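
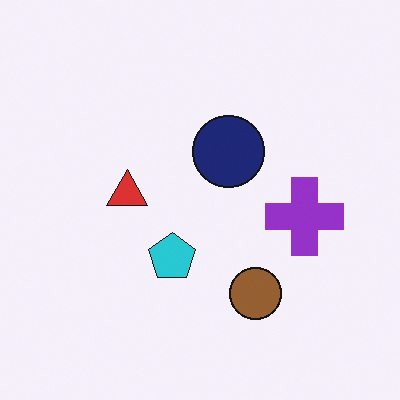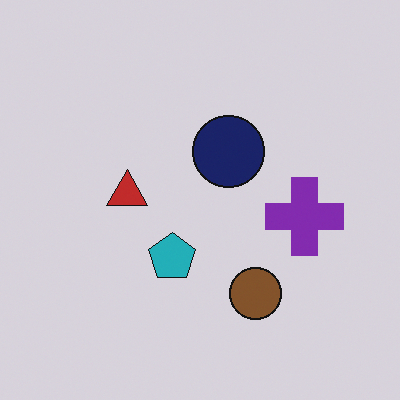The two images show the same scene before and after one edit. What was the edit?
The second image is the first darkened a little.

Every pixel — background and shapes alike — is uniformly darkened.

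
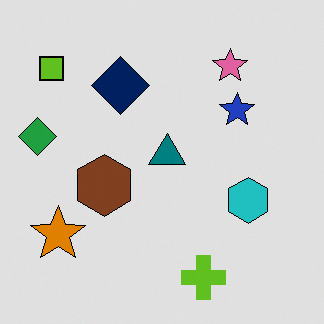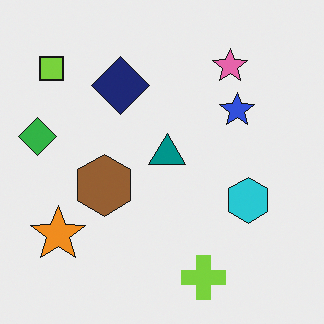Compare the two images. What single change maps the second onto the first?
The transformation is: moderately posterized.

Each flat color has snapped to a coarser quantized level — most visibly, the near-white background has dropped to a flat grey.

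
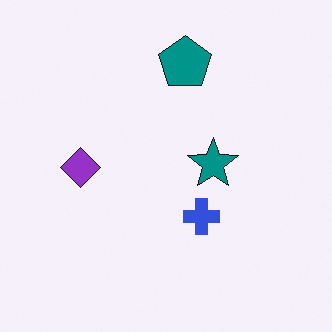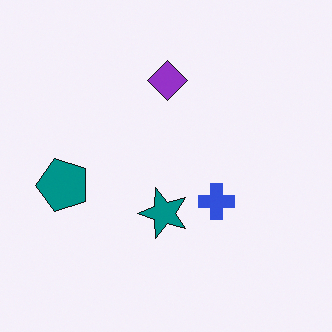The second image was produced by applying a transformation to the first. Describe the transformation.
It was transposed (reflected across the top-left ↔ bottom-right diagonal).

Shapes have swapped their row and column positions — what was in the top-right is now in the bottom-left — a diagonal reflection.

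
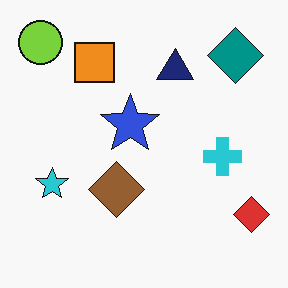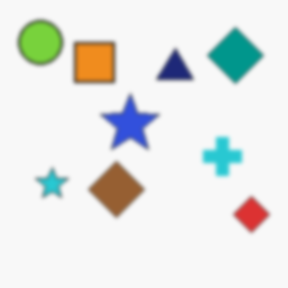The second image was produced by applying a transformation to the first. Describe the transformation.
The second image is the first lightly blurred.

Shape edges and outlines are uniformly softened across the whole image.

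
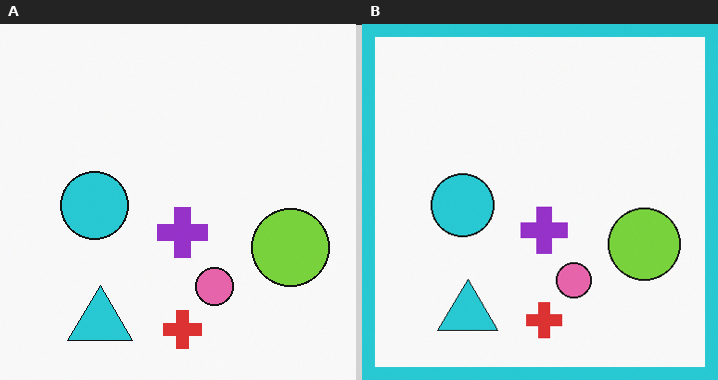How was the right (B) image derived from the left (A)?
It was framed with a cyan border.

A solid cyan frame runs around the edge of the right (B) image, with the content slightly shrunk inside it.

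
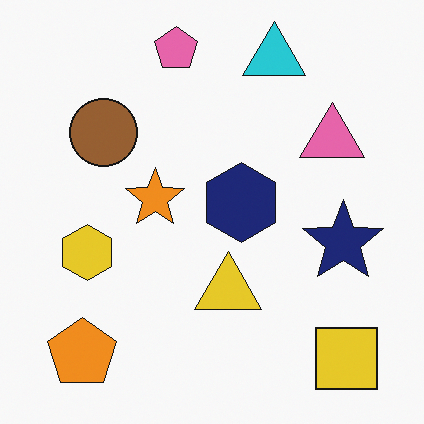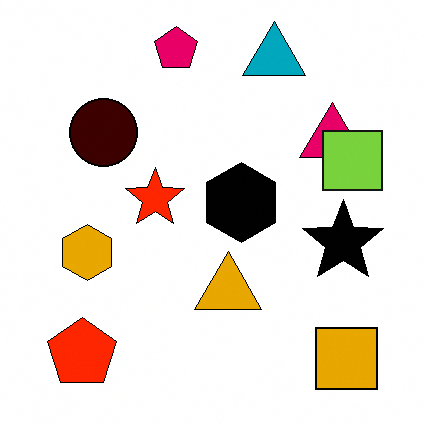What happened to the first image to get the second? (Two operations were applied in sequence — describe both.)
The second image is the first boosted in contrast, then overlaid with an additional lime square.

Tones are pushed away from mid-grey across the whole image — a global contrast change. A lime square appears in the second image that is absent from the first.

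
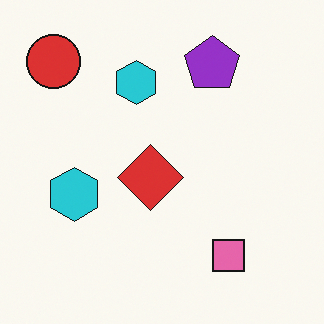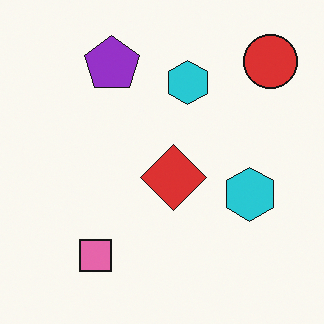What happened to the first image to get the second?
The second image is the first flipped horizontally (left ↔ right).

The red circle is in the top-left of the first image and the top-right of the second — shapes on opposite sides of the vertical midline have swapped in a mirror flip.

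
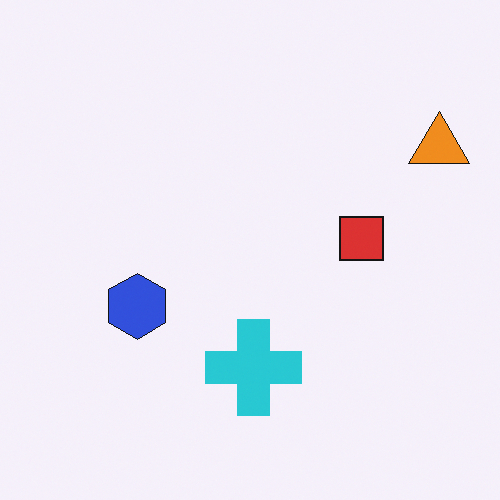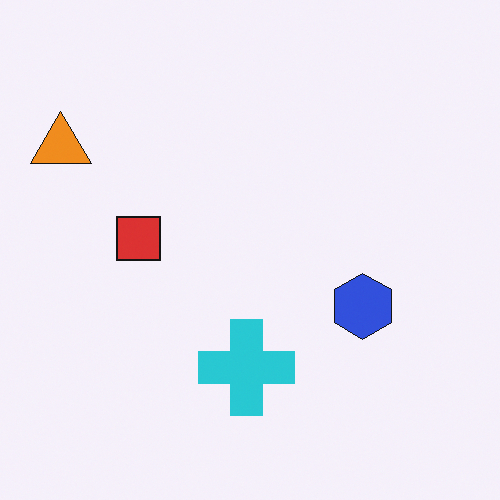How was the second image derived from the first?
This is the original image flipped horizontally (left ↔ right).

The orange triangle is in the top-right of the first image and the top-left of the second — shapes on opposite sides of the vertical midline have swapped in a mirror flip.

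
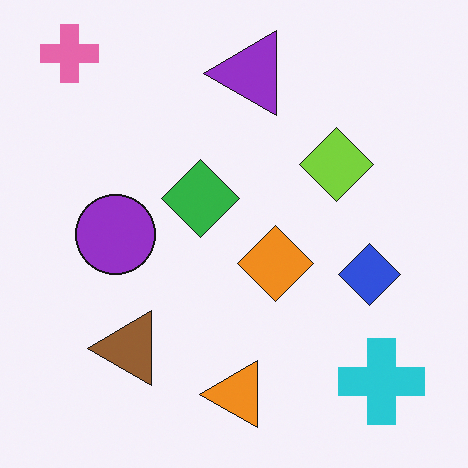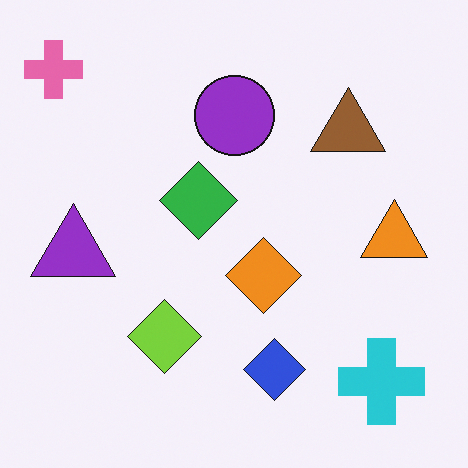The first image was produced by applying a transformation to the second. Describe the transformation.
The first image is the second transposed (reflected across the top-left ↔ bottom-right diagonal).

Shapes have swapped their row and column positions — what was in the top-right is now in the bottom-left — a diagonal reflection.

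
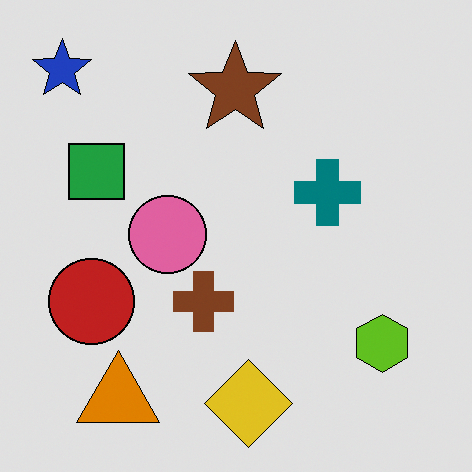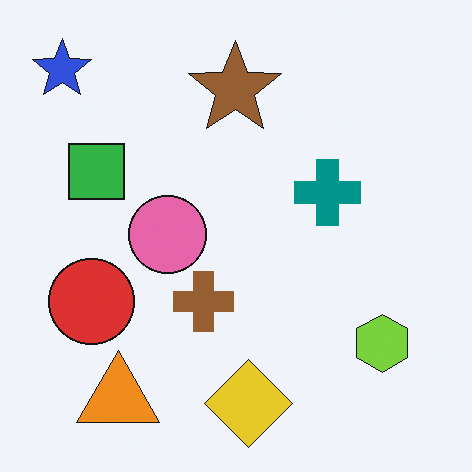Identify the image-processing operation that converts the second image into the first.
The first image is the second moderately posterized.

Each flat color has snapped to a coarser quantized level — most visibly, the near-white background has dropped to a flat grey.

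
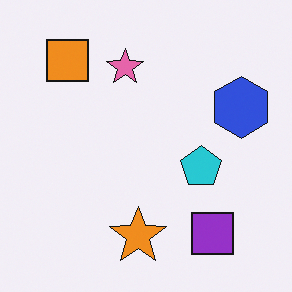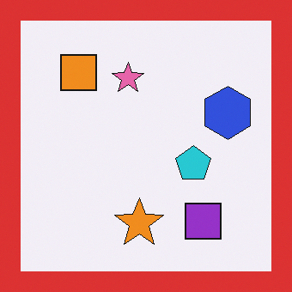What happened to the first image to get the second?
This is the original image framed with a red border.

A solid red frame runs around the edge of the second image, with the content slightly shrunk inside it.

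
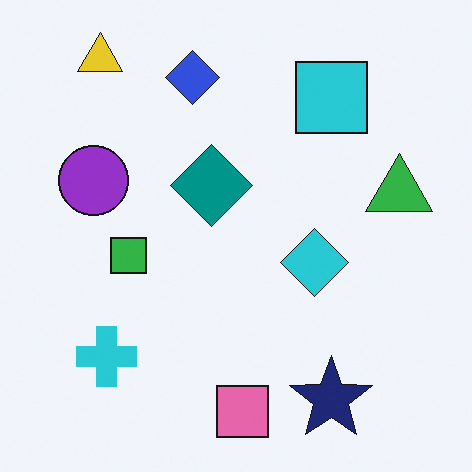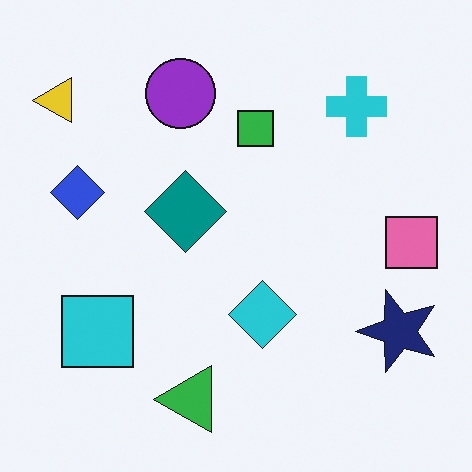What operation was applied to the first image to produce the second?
The transformation is: transposed (reflected across the top-left ↔ bottom-right diagonal).

Shapes have swapped their row and column positions — what was in the top-right is now in the bottom-left — a diagonal reflection.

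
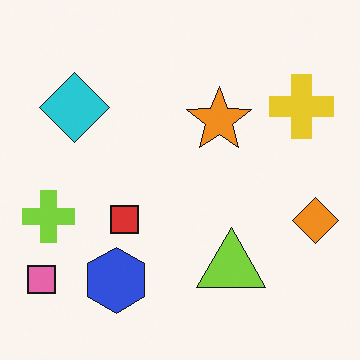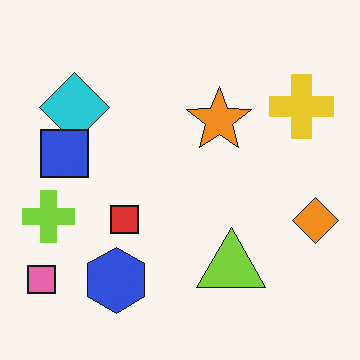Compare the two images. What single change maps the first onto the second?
The transformation is: overlaid with an additional blue square.

A blue square appears in the second image that is absent from the first.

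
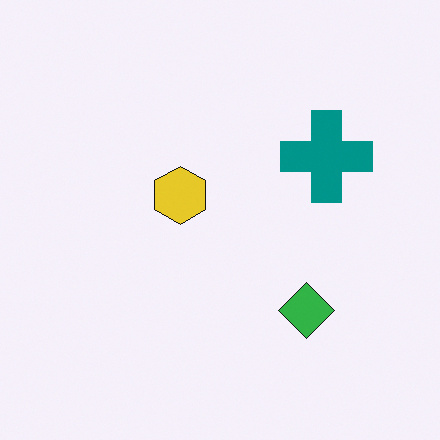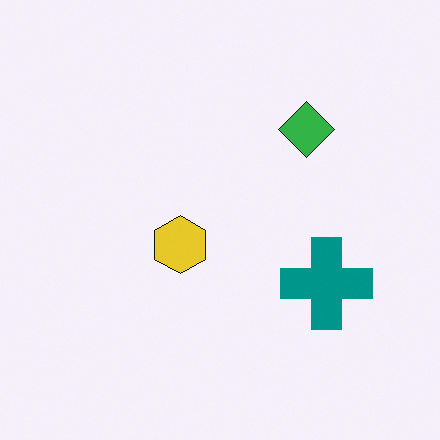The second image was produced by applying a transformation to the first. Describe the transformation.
Flipped vertically (top ↔ bottom).

The green diamond is in the bottom-right of the first image and the top-right of the second — shapes on opposite sides of the horizontal midline have swapped in a mirror flip.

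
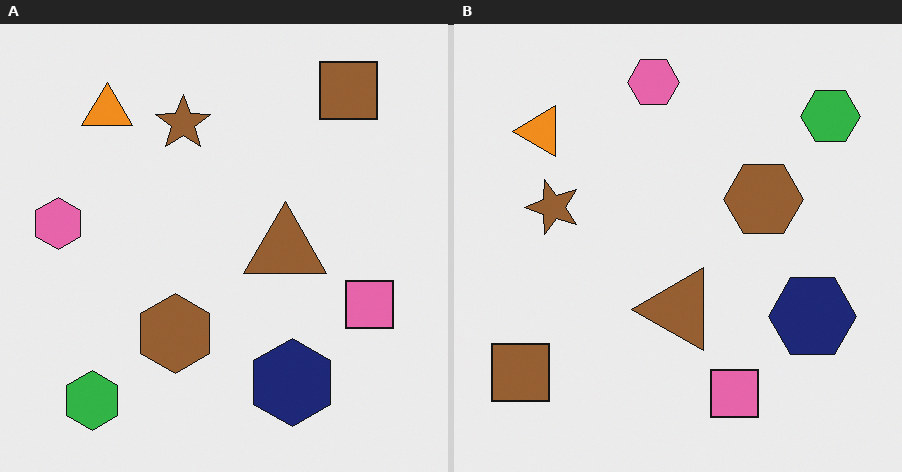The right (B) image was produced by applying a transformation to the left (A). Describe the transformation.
This is the original image transposed (reflected across the top-left ↔ bottom-right diagonal).

Shapes have swapped their row and column positions — what was in the top-right is now in the bottom-left — a diagonal reflection.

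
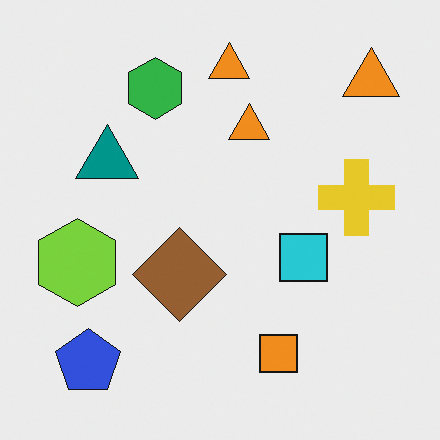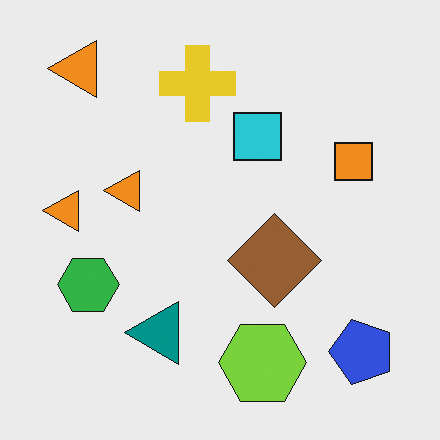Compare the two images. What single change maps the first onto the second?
The image was rotated 90° counter-clockwise.

The blue pentagon sits in the bottom-left of the first image and the bottom-right of the second — consistent with a whole-image 90° counter-clockwise rotation.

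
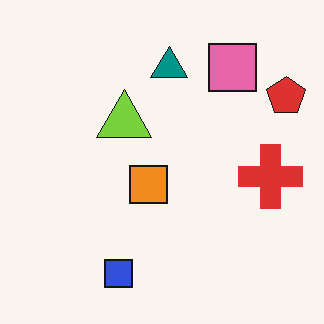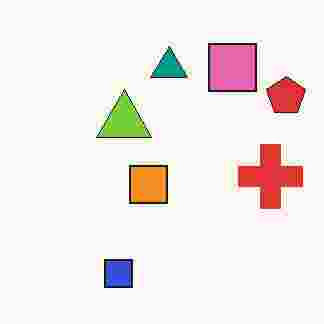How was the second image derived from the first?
This is the original image degraded with heavy JPEG compression.

Blocky 8×8 compression artifacts appear around shape edges and the flat background shows ringing — characteristic JPEG degradation.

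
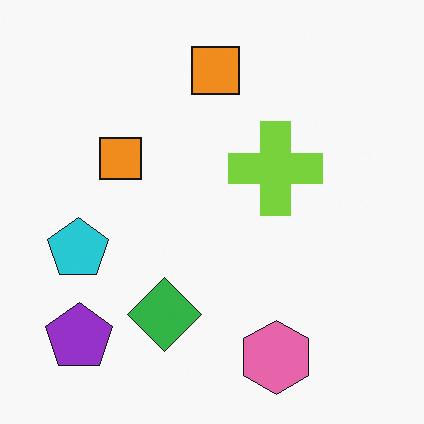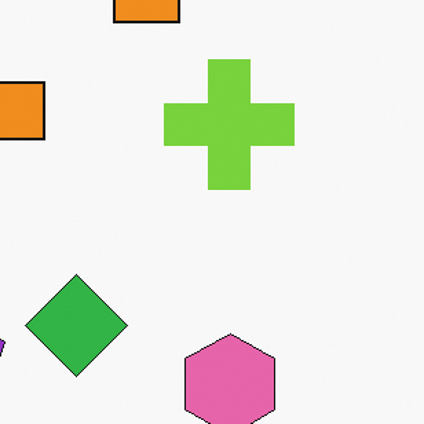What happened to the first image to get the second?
The transformation is: cropped to a modestly smaller region and rescaled.

The visible shapes are larger and the field of view is narrower; shapes near the original edges may be partly or wholly outside the frame — a crop-and-rescale.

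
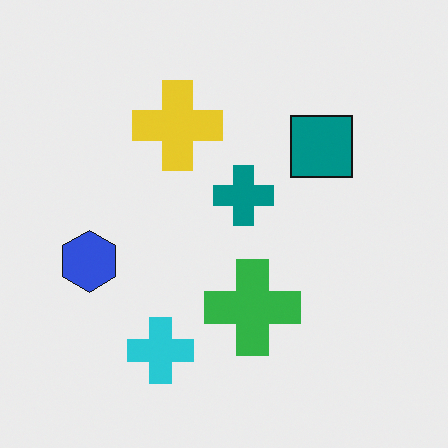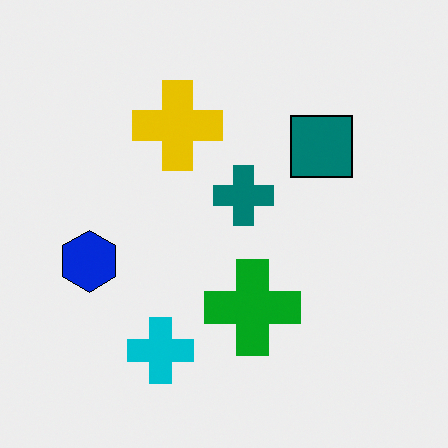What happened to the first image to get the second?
It was given slightly increased contrast.

Tones are pushed away from mid-grey across the whole image — a global contrast change.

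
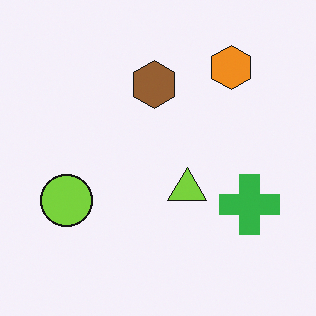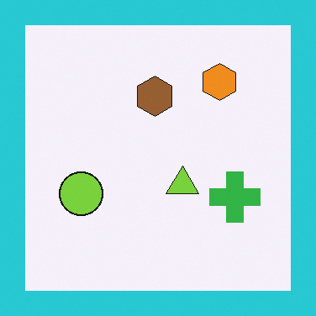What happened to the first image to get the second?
The image was framed with a cyan border.

A solid cyan frame runs around the edge of the second image, with the content slightly shrunk inside it.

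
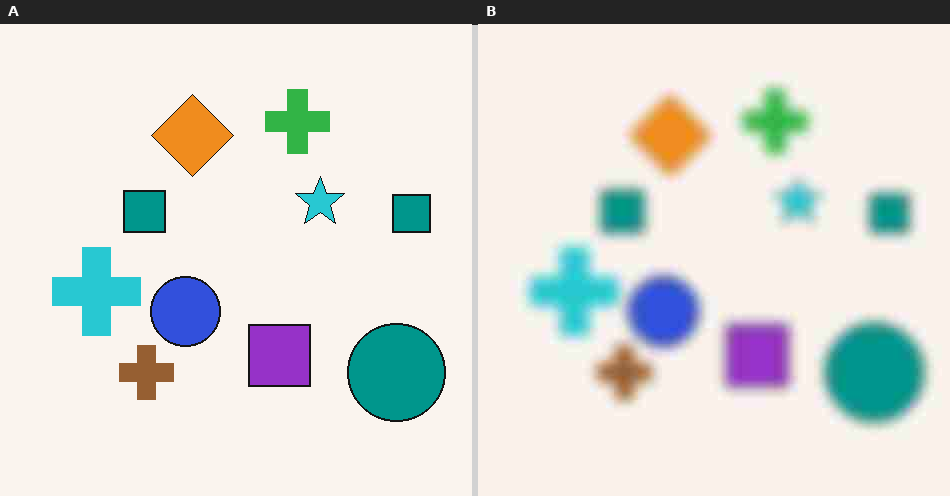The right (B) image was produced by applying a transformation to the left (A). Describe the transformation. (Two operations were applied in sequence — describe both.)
The transformation is: heavily blurred, then degraded with heavy JPEG compression.

Shape edges and outlines are uniformly softened across the whole image. Blocky 8×8 compression artifacts appear around shape edges and the flat background shows ringing — characteristic JPEG degradation.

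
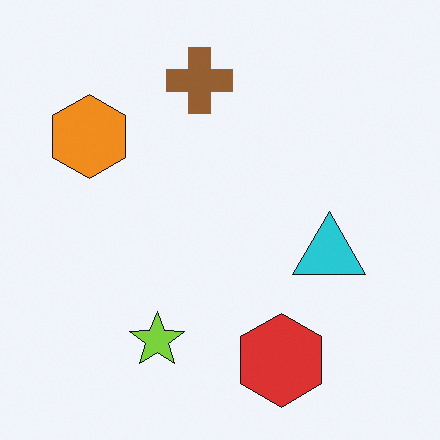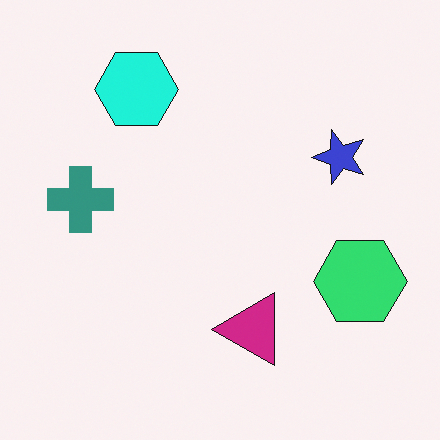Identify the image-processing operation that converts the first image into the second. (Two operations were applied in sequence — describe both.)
The transformation is: transposed (reflected across the top-left ↔ bottom-right diagonal), then hue-shifted by a moderate amount.

Shapes have swapped their row and column positions — what was in the top-right is now in the bottom-left — a diagonal reflection. Every shape's color has rotated by the same amount around the hue wheel — a uniform hue shift.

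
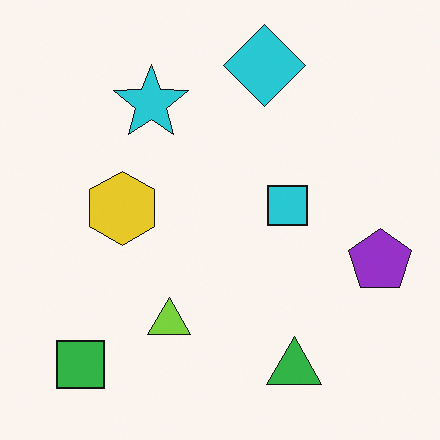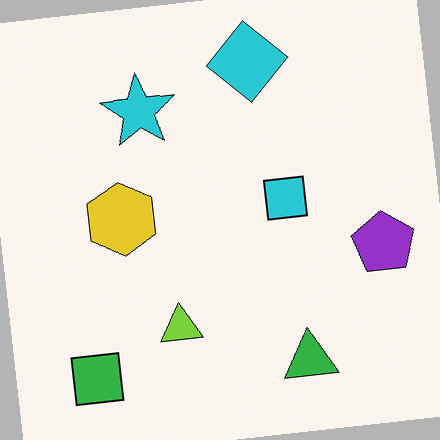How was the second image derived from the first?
The second image is the first rotated counter-clockwise by a small amount.

Every shape is tilted by the same angle and the image corners show triangular fill wedges — a whole-image rotation by a non-right angle.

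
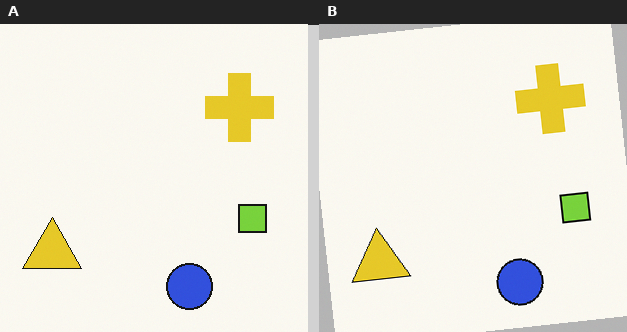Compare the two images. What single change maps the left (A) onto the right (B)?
This is the original image rotated counter-clockwise by a slight angle.

Every shape is tilted by the same angle and the image corners show triangular fill wedges — a whole-image rotation by a non-right angle.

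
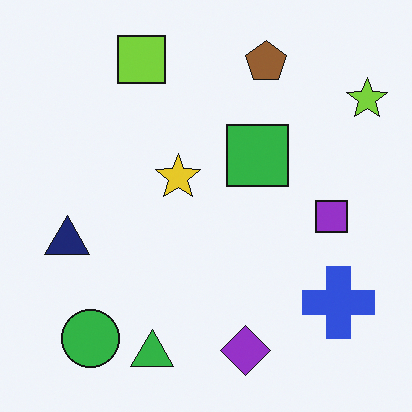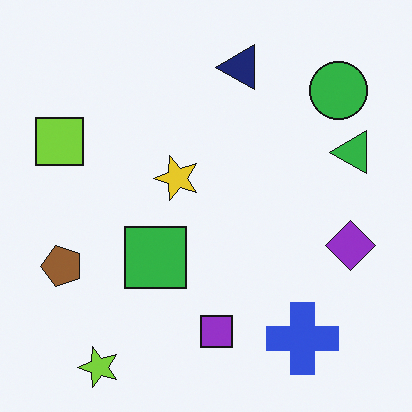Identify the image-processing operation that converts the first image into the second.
It was transposed (reflected across the top-left ↔ bottom-right diagonal).

Shapes have swapped their row and column positions — what was in the top-right is now in the bottom-left — a diagonal reflection.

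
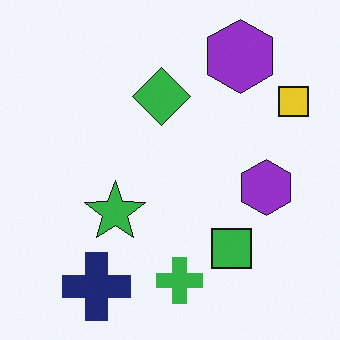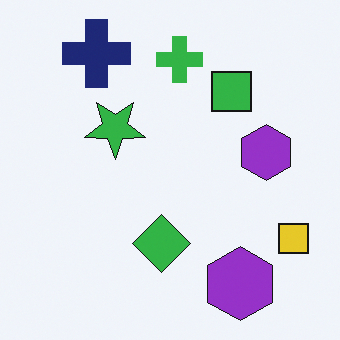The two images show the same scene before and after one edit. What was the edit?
This is the original image flipped vertically (top ↔ bottom).

The navy cross is in the bottom-left of the first image and the top-left of the second — shapes on opposite sides of the horizontal midline have swapped in a mirror flip.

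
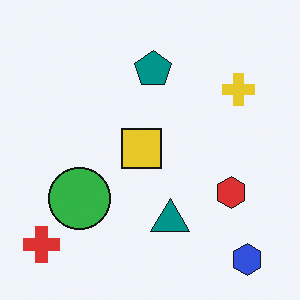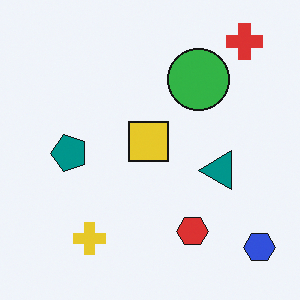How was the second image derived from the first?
The second image is the first transposed (reflected across the top-left ↔ bottom-right diagonal).

Shapes have swapped their row and column positions — what was in the top-right is now in the bottom-left — a diagonal reflection.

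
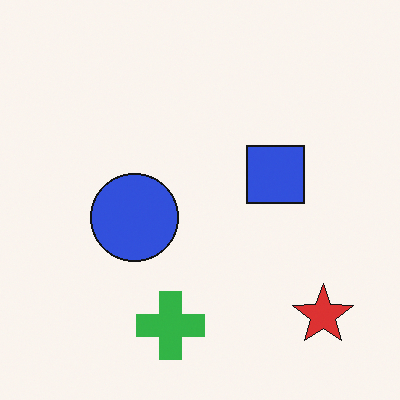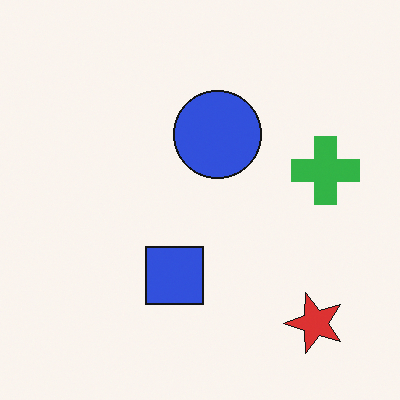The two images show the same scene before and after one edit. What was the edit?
This is the original image transposed (reflected across the top-left ↔ bottom-right diagonal).

Shapes have swapped their row and column positions — what was in the top-right is now in the bottom-left — a diagonal reflection.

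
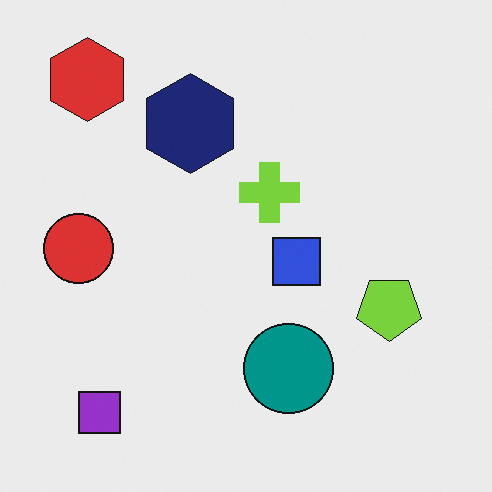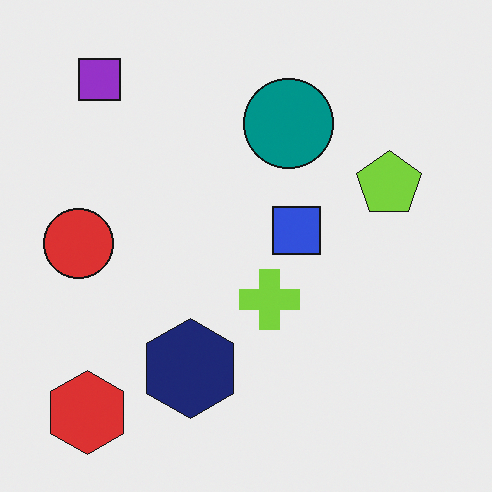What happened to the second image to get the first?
It was flipped vertically (top ↔ bottom).

The purple square is in the top-left of the second image and the bottom-left of the first — shapes on opposite sides of the horizontal midline have swapped in a mirror flip.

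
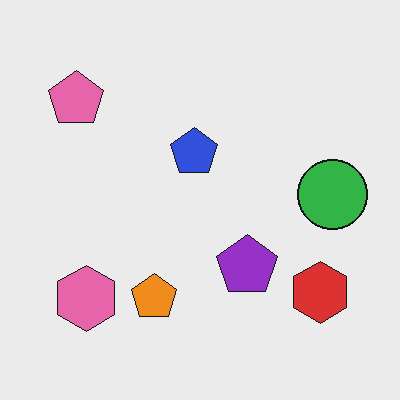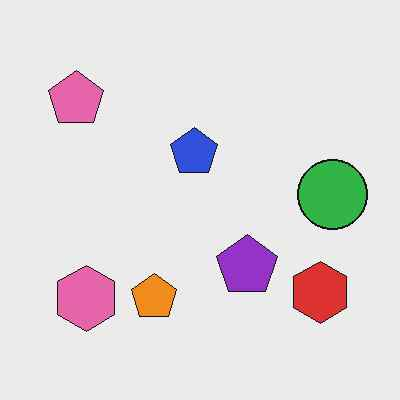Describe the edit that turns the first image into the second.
It was JPEG-compressed with visible artifacts.

Blocky 8×8 compression artifacts appear around shape edges and the flat background shows ringing — characteristic JPEG degradation.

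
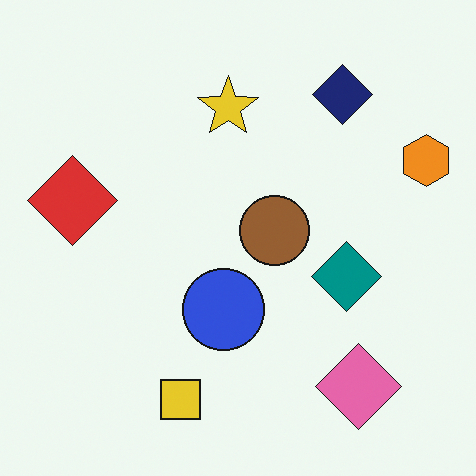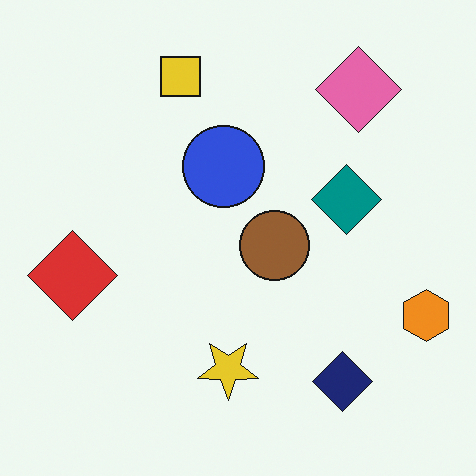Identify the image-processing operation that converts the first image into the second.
The second image is the first flipped vertically (top ↔ bottom).

The yellow square is in the bottom of the first image and the top of the second — shapes on opposite sides of the horizontal midline have swapped in a mirror flip.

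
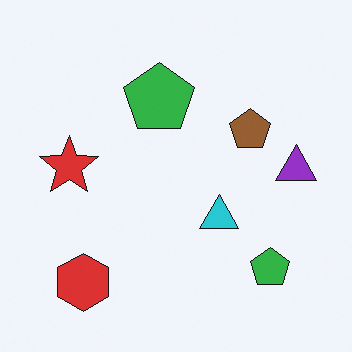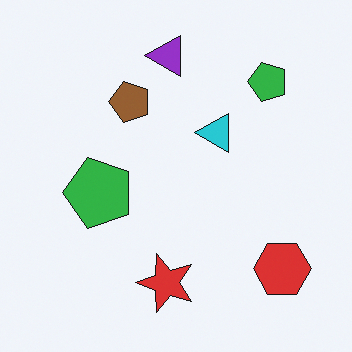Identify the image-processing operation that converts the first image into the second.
It was rotated 90° counter-clockwise.

The red hexagon sits in the bottom-left of the first image and the bottom-right of the second — consistent with a whole-image 90° counter-clockwise rotation.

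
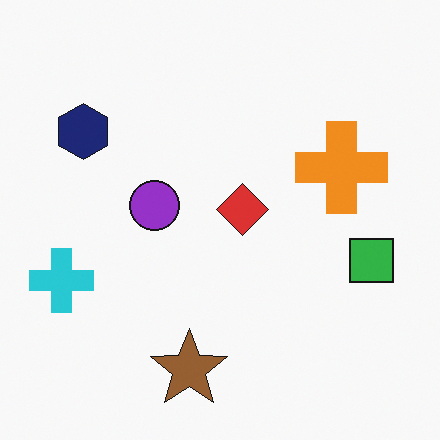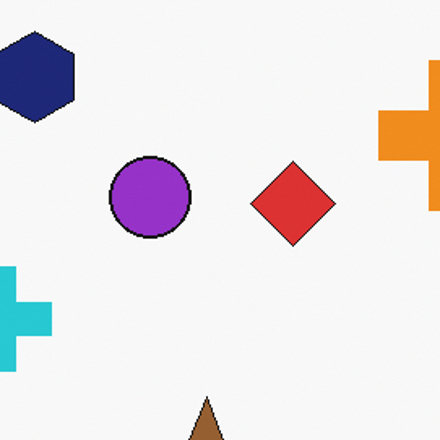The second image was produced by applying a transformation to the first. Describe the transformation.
This is the original image cropped tightly and scaled back up.

The visible shapes are larger and the field of view is narrower; shapes near the original edges may be partly or wholly outside the frame — a crop-and-rescale.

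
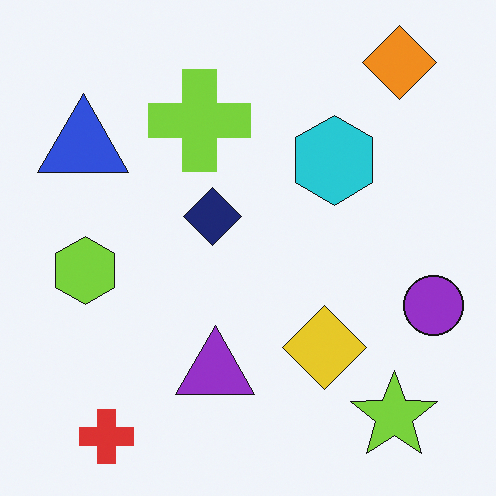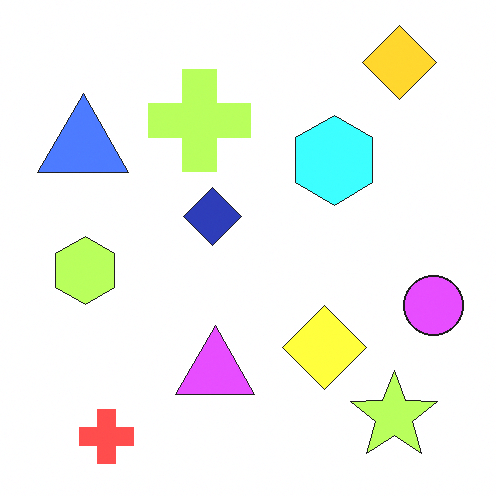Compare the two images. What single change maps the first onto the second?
It was noticeably brightened.

Every pixel — background and shapes alike — is uniformly brightened.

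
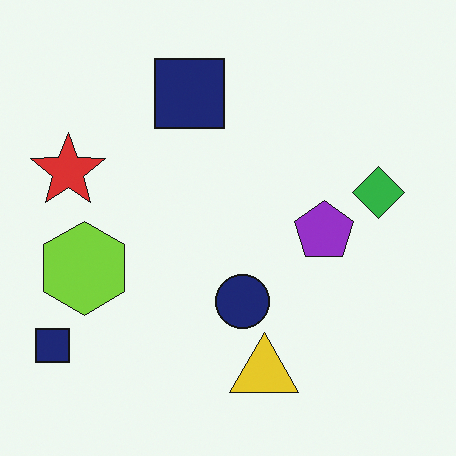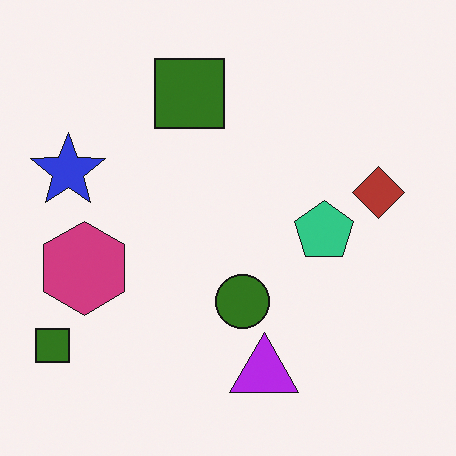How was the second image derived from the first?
The image was hue-shifted by a large amount.

Every shape's color has rotated by the same amount around the hue wheel — a uniform hue shift.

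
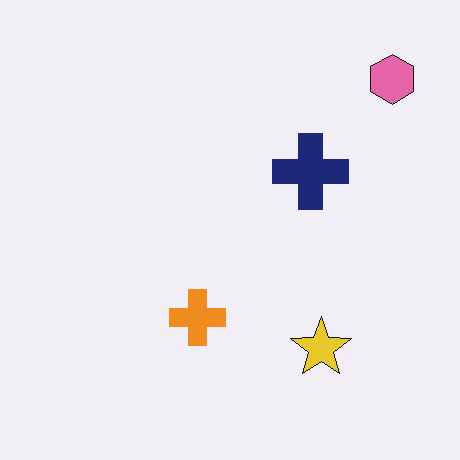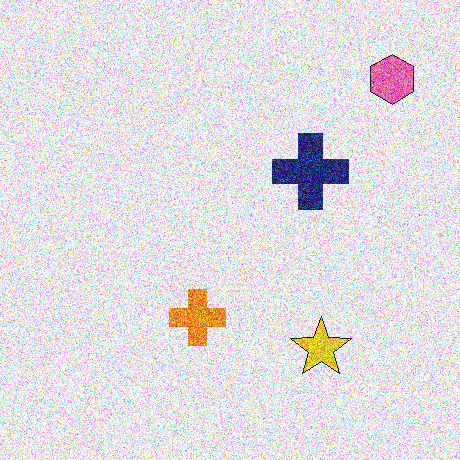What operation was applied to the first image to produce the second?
The second image is the first degraded with strong gaussian noise.

Random speckle covers the whole image, including the flat background.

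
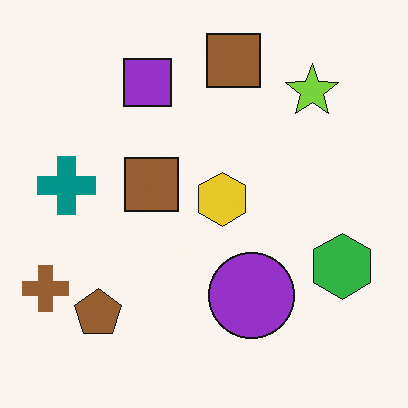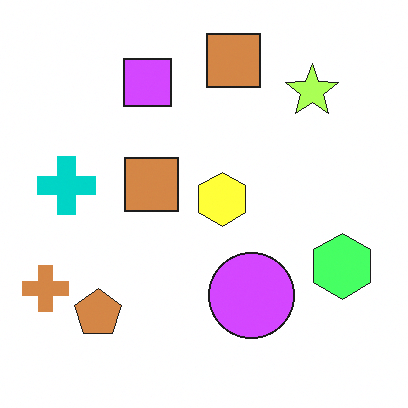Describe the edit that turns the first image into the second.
The image was substantially brightened.

Every pixel — background and shapes alike — is uniformly brightened.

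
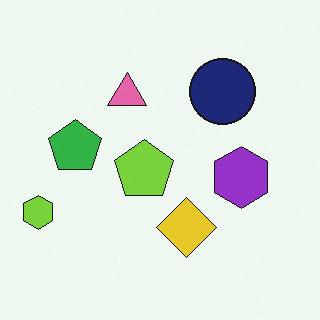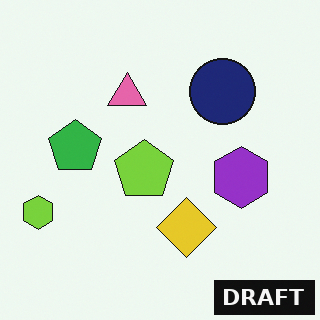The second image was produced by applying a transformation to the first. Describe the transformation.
It was watermarked with the text "DRAFT" in the lower-right corner.

A dark label reading "DRAFT" appears in the lower-right corner.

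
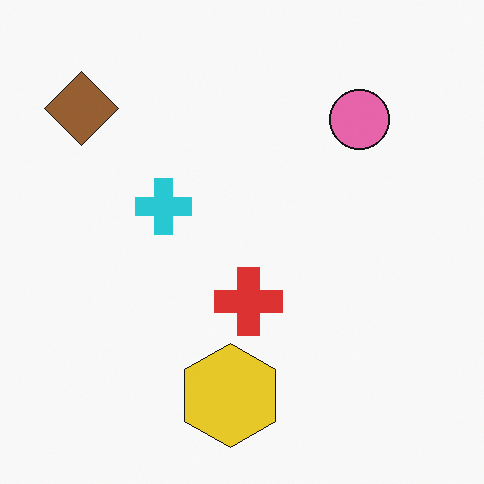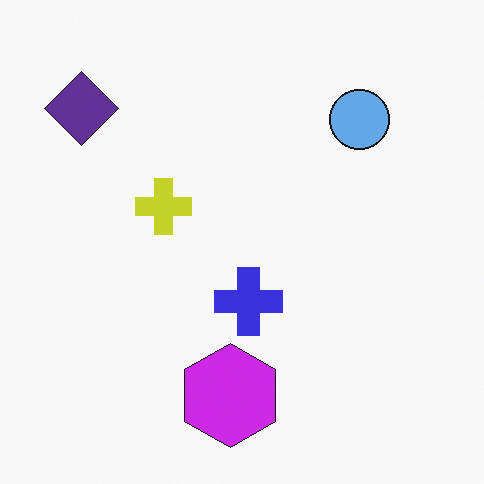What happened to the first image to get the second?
The transformation is: hue-shifted through roughly half the color wheel.

Every shape's color has rotated by the same amount around the hue wheel — a uniform hue shift.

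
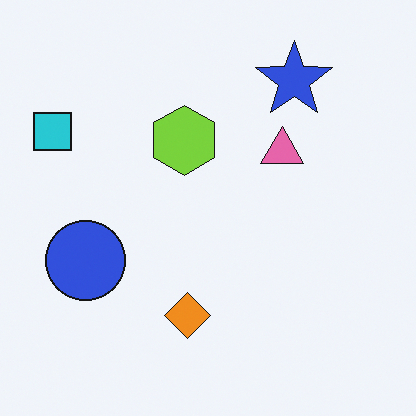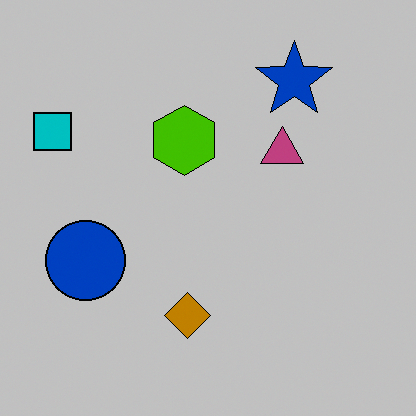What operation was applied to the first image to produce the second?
The second image is the first heavily posterized to just a handful of flat colors.

Each flat color has snapped to a coarser quantized level — most visibly, the near-white background has dropped to a flat grey.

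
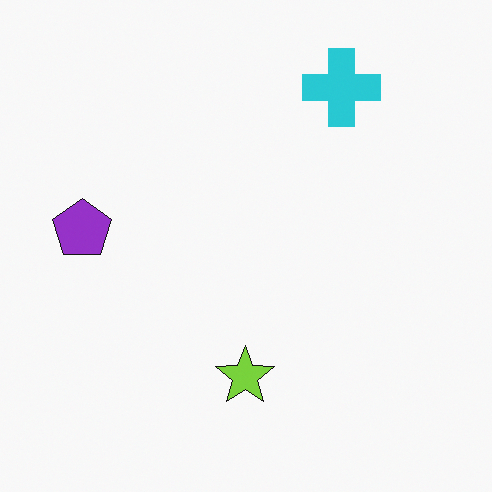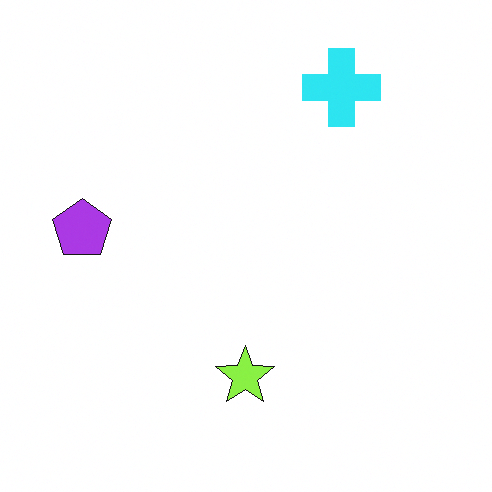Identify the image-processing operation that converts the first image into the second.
The second image is the first brightened a little.

Every pixel — background and shapes alike — is uniformly brightened.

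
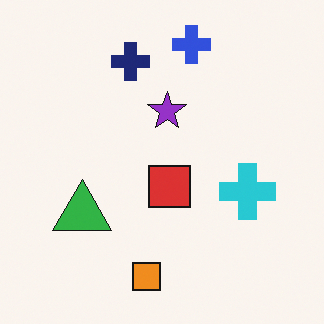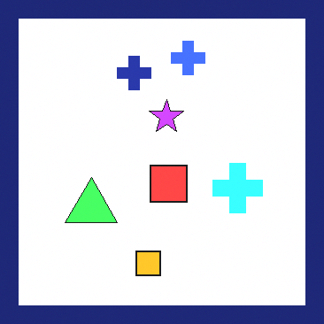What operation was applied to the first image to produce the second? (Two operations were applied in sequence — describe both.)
This is the original image noticeably brightened, then framed with a navy border.

Every pixel — background and shapes alike — is uniformly brightened. A solid navy frame runs around the edge of the second image, with the content slightly shrunk inside it.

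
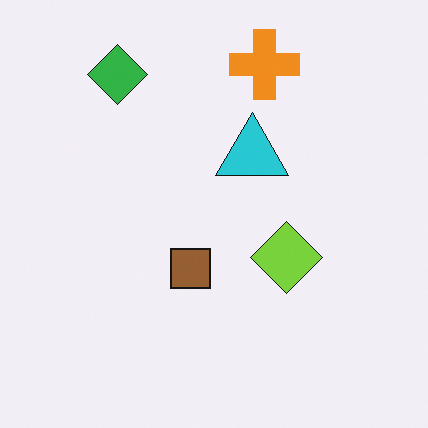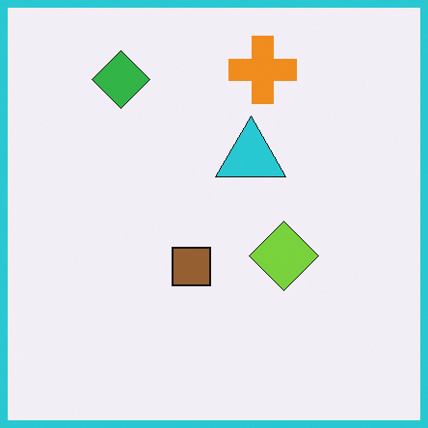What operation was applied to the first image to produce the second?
Framed with a cyan border.

A solid cyan frame runs around the edge of the second image, with the content slightly shrunk inside it.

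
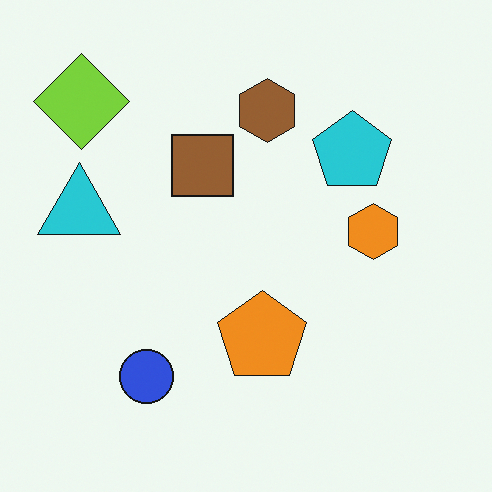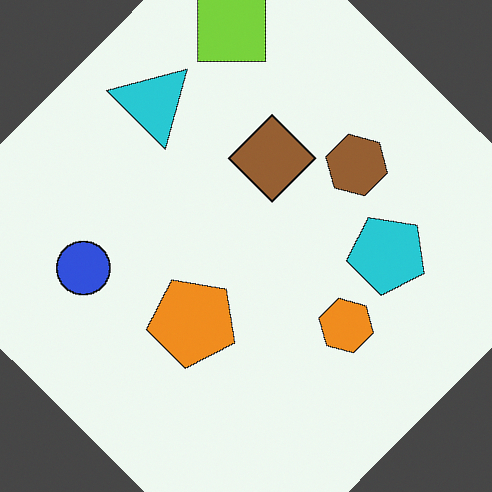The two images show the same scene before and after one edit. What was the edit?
This is the original image rotated clockwise by a large amount — several tens of degrees.

Every shape is tilted by the same angle and the image corners show triangular fill wedges — a whole-image rotation by a non-right angle.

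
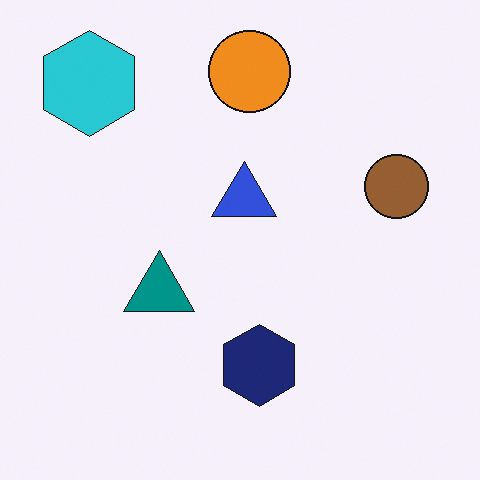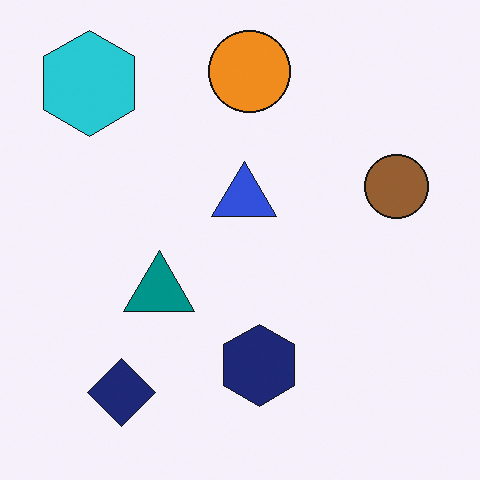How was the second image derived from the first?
It was overlaid with an additional navy diamond.

A navy diamond appears in the second image that is absent from the first.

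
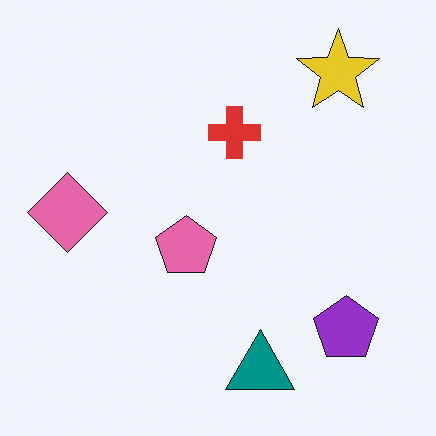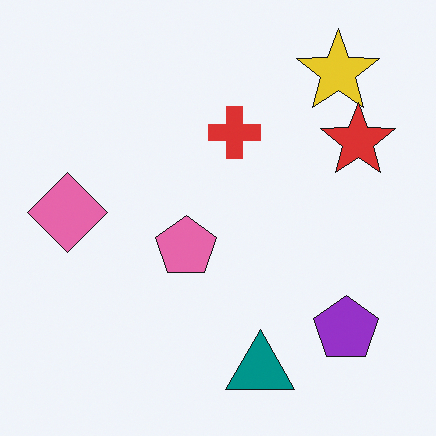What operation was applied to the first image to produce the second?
The second image is the first overlaid with an additional red star.

A red star appears in the second image that is absent from the first.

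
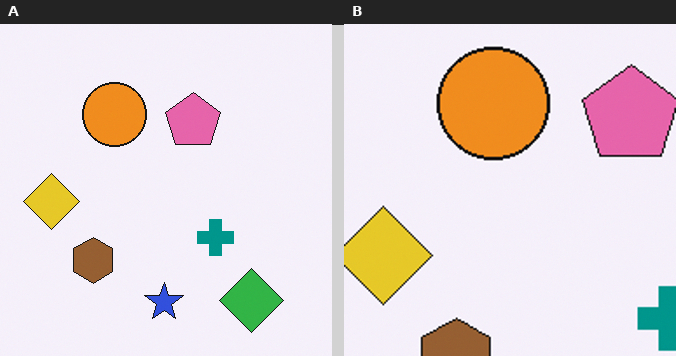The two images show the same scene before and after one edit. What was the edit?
The transformation is: cropped tightly and scaled back up.

The visible shapes are larger and the field of view is narrower; shapes near the original edges may be partly or wholly outside the frame — a crop-and-rescale.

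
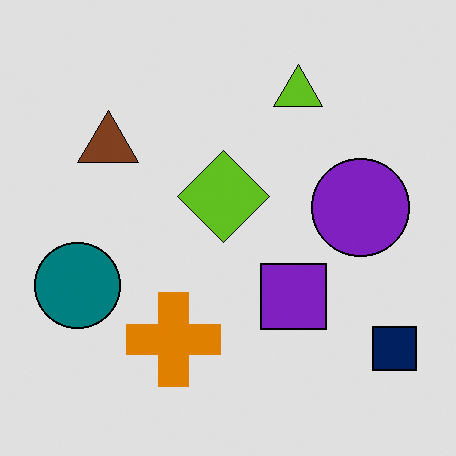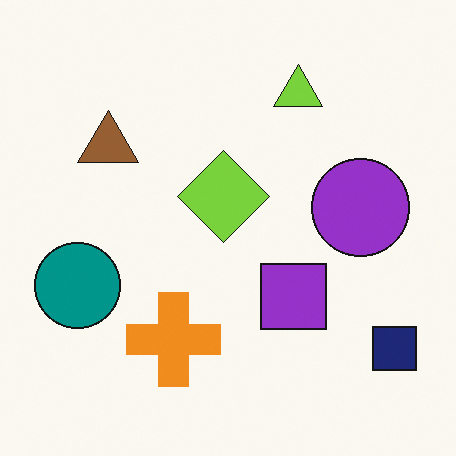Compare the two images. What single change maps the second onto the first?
The transformation is: posterized to a reduced palette.

Each flat color has snapped to a coarser quantized level — most visibly, the near-white background has dropped to a flat grey.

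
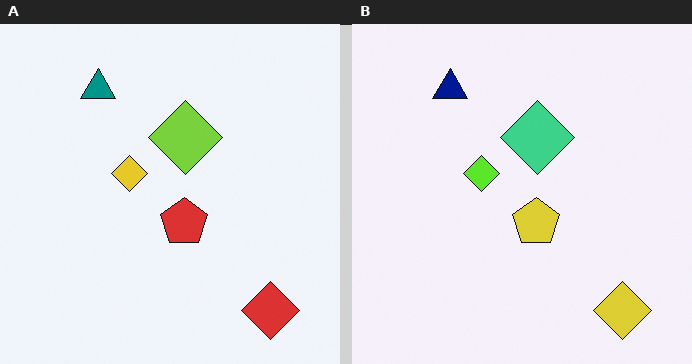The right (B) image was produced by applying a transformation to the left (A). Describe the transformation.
The image was hue-shifted slightly.

Every shape's color has rotated by the same amount around the hue wheel — a uniform hue shift.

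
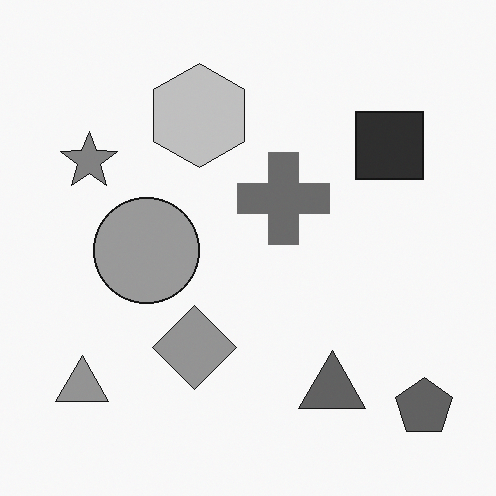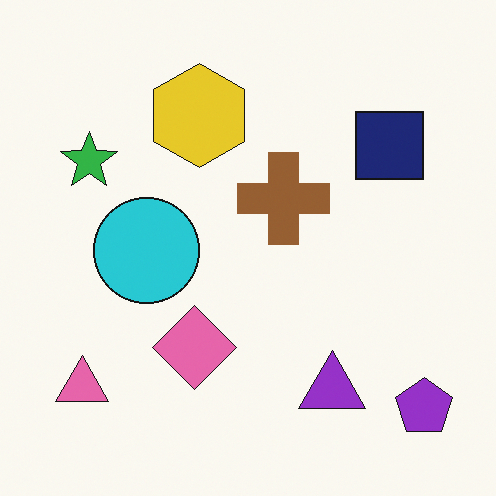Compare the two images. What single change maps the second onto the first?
The image was converted to grayscale.

All color is removed — every shape is now a shade of grey.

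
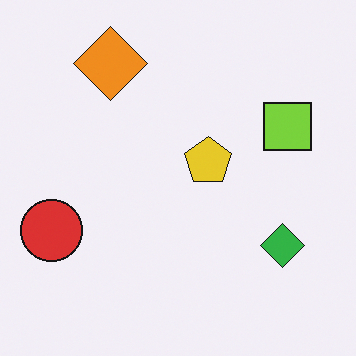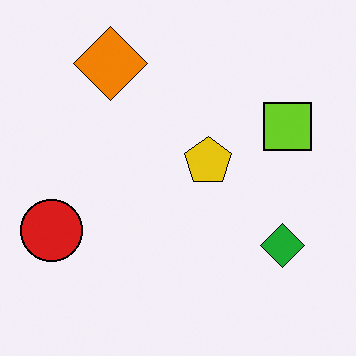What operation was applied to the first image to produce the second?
This is the original image given slightly increased contrast.

Tones are pushed away from mid-grey across the whole image — a global contrast change.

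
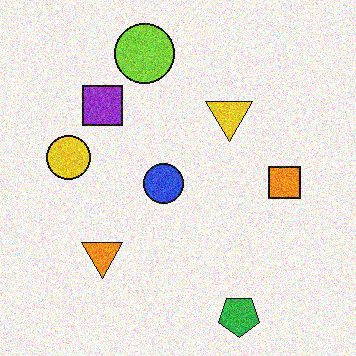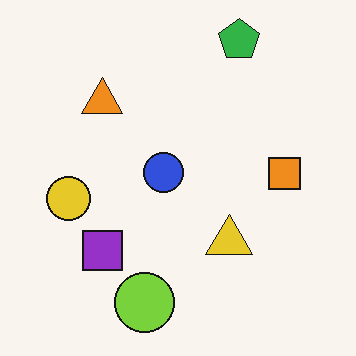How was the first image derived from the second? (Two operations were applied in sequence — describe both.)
This is the original image flipped vertically (top ↔ bottom), then degraded with visible gaussian noise.

The green pentagon is in the top-right of the second image and the bottom-right of the first — shapes on opposite sides of the horizontal midline have swapped in a mirror flip. Random speckle covers the whole image, including the flat background.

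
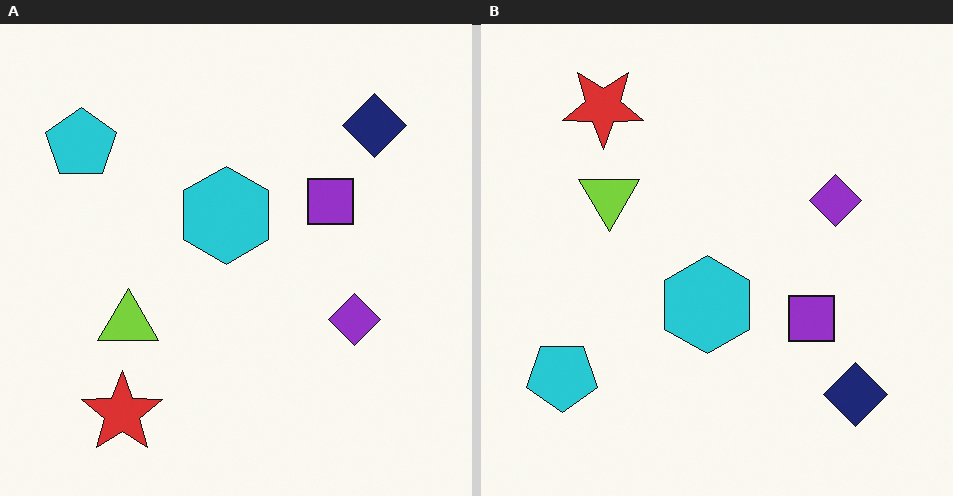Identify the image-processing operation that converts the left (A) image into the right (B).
The right (B) image is the left (A) flipped vertically (top ↔ bottom).

The red star is in the bottom-left of the left (A) image and the top-left of the right (B) — shapes on opposite sides of the horizontal midline have swapped in a mirror flip.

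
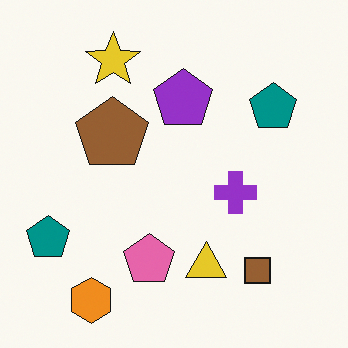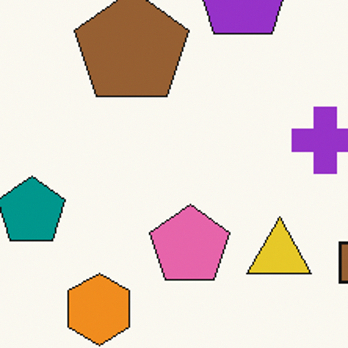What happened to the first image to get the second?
It was cropped to a modestly smaller region and rescaled.

The visible shapes are larger and the field of view is narrower; shapes near the original edges may be partly or wholly outside the frame — a crop-and-rescale.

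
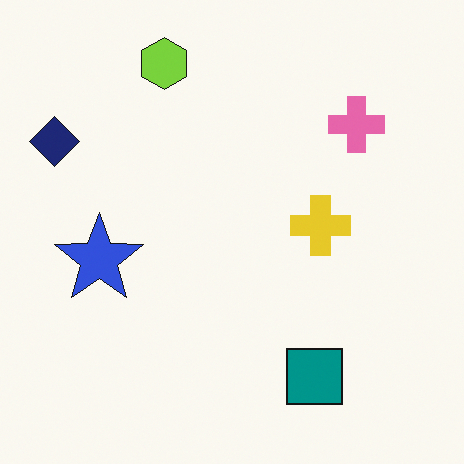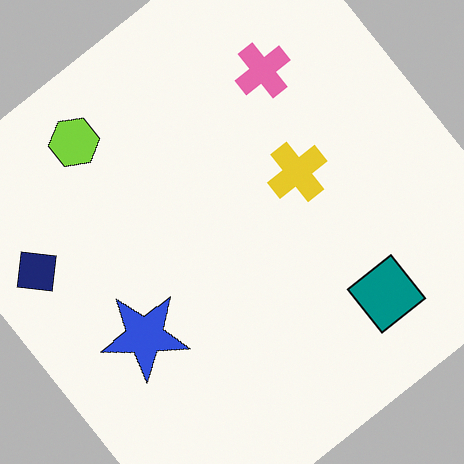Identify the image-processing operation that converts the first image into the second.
It was rotated counter-clockwise by a large amount — several tens of degrees.

Every shape is tilted by the same angle and the image corners show triangular fill wedges — a whole-image rotation by a non-right angle.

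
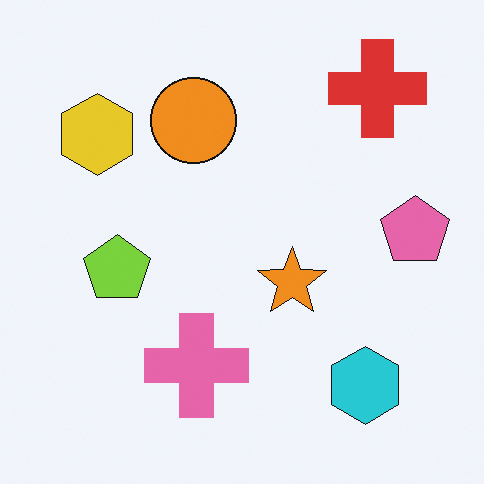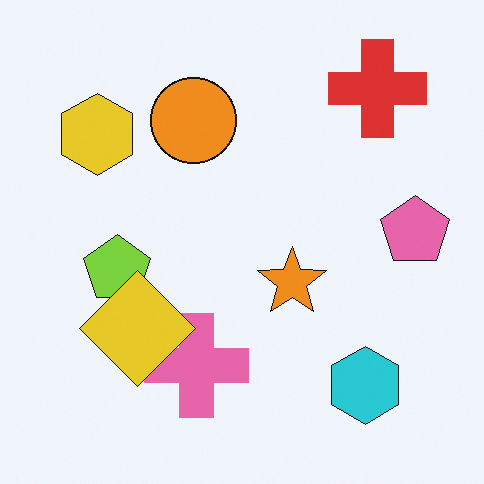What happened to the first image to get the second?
The image was overlaid with an additional yellow diamond.

A yellow diamond appears in the second image that is absent from the first.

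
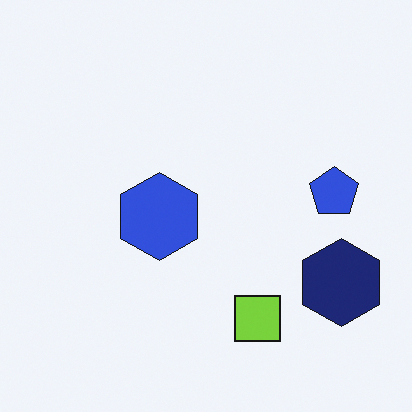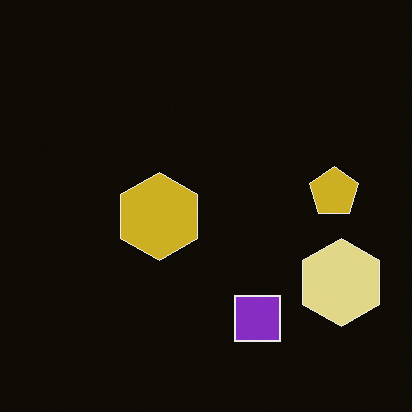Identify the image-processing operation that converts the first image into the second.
The second image is the first color-inverted (negative).

The light background has become dark and every shape's color is its complement — a photographic negative.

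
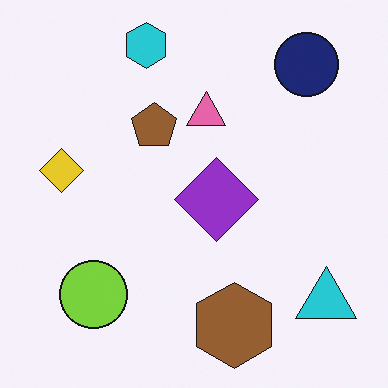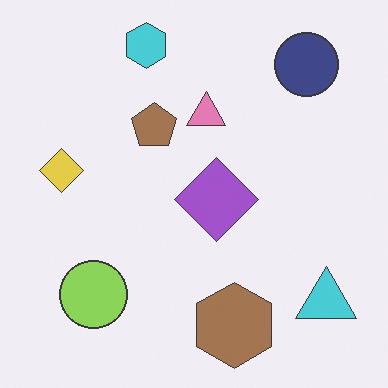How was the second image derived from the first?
The image was given slightly reduced contrast.

Tones are pushed toward mid-grey across the whole image — a global contrast change.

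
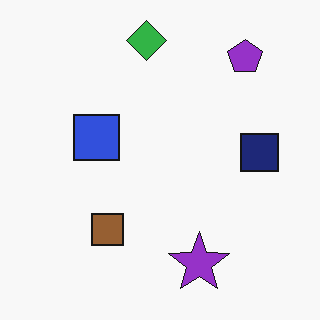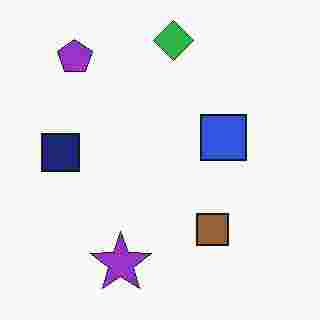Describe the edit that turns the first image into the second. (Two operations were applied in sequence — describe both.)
The second image is the first flipped horizontally (left ↔ right), then heavily JPEG-compressed with obvious blocking artifacts.

The navy square is in the right of the first image and the left of the second — shapes on opposite sides of the vertical midline have swapped in a mirror flip. Blocky 8×8 compression artifacts appear around shape edges and the flat background shows ringing — characteristic JPEG degradation.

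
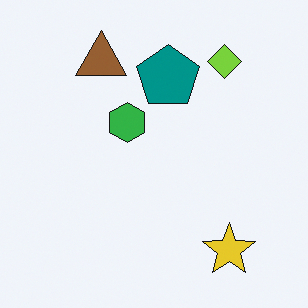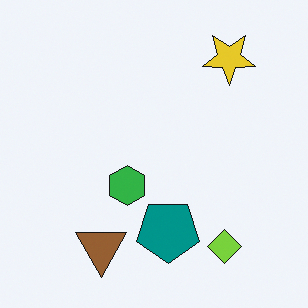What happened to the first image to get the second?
The transformation is: flipped vertically (top ↔ bottom).

The yellow star is in the bottom-right of the first image and the top-right of the second — shapes on opposite sides of the horizontal midline have swapped in a mirror flip.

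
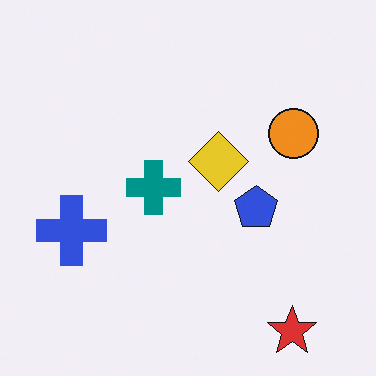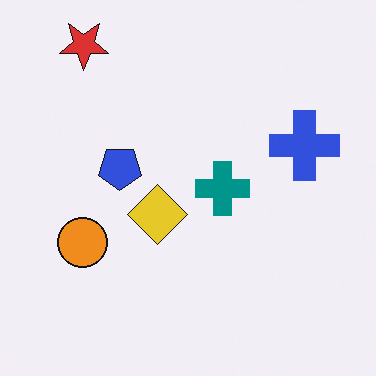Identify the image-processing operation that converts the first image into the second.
The image was rotated 180°.

The red star sits in the bottom-right of the first image and the top-left of the second — consistent with a whole-image 180° rotation.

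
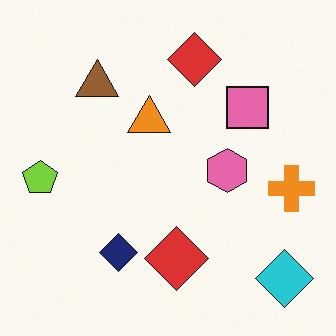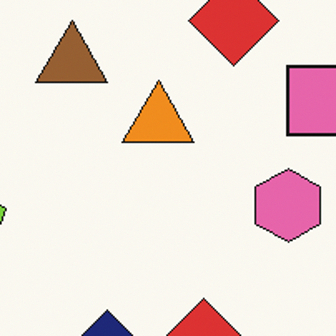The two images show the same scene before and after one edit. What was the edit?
It was cropped tightly and scaled back up.

The visible shapes are larger and the field of view is narrower; shapes near the original edges may be partly or wholly outside the frame — a crop-and-rescale.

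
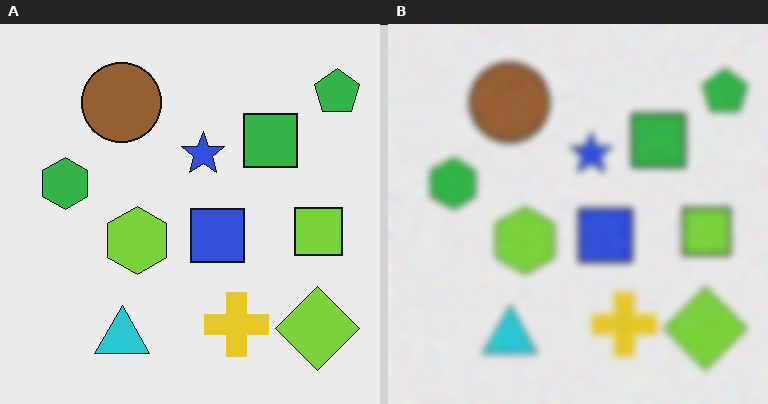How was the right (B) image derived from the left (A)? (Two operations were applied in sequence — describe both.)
The right (B) image is the left (A) degraded with visible gaussian noise, then moderately blurred.

Random speckle covers the whole image, including the flat background. Shape edges and outlines are uniformly softened across the whole image.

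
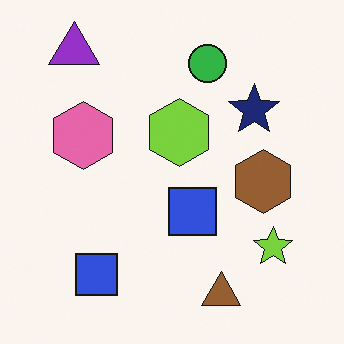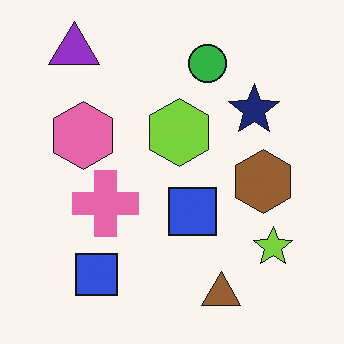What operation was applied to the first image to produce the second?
The second image is the first overlaid with an additional pink cross.

A pink cross appears in the second image that is absent from the first.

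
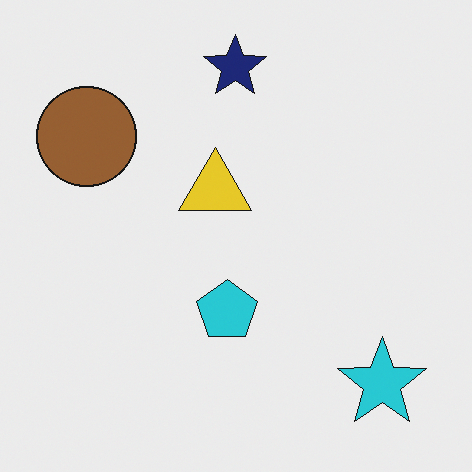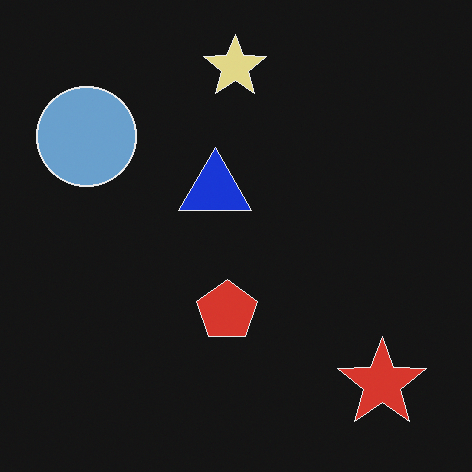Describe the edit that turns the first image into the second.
This is the original image color-inverted (negative).

The light background has become dark and every shape's color is its complement — a photographic negative.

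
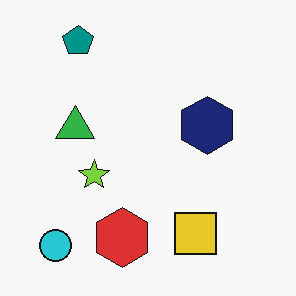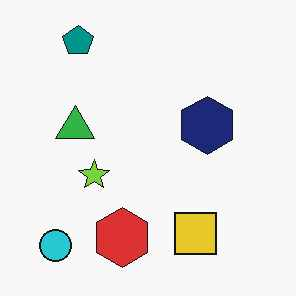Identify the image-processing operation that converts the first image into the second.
The second image is the first given moderate JPEG compression.

Blocky 8×8 compression artifacts appear around shape edges and the flat background shows ringing — characteristic JPEG degradation.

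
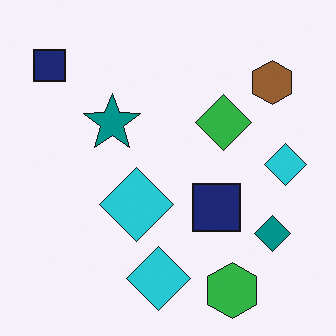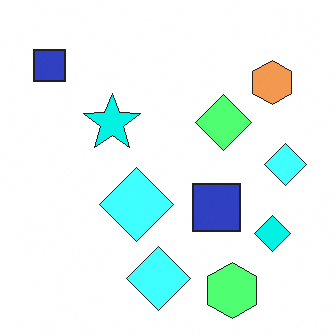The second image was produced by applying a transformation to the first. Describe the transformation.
Brightened a lot.

Every pixel — background and shapes alike — is uniformly brightened.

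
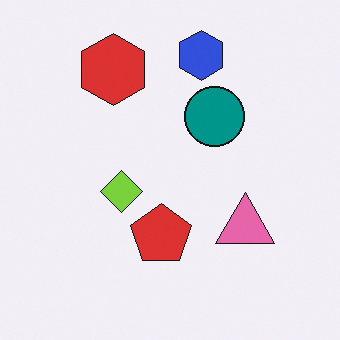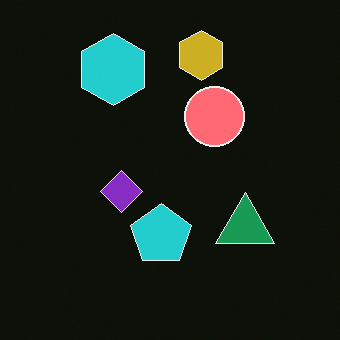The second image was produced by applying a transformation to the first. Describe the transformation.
It was color-inverted (negative).

The light background has become dark and every shape's color is its complement — a photographic negative.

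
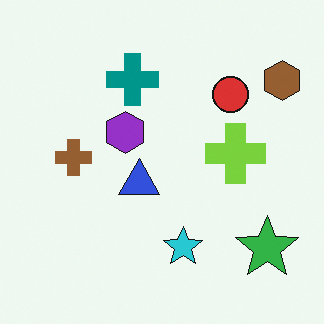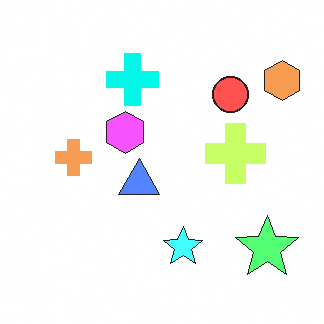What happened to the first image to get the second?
The image was substantially brightened.

Every pixel — background and shapes alike — is uniformly brightened.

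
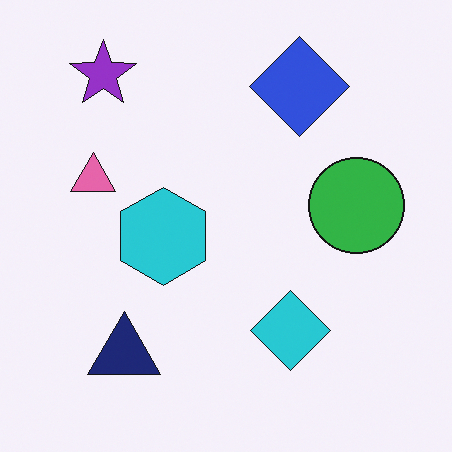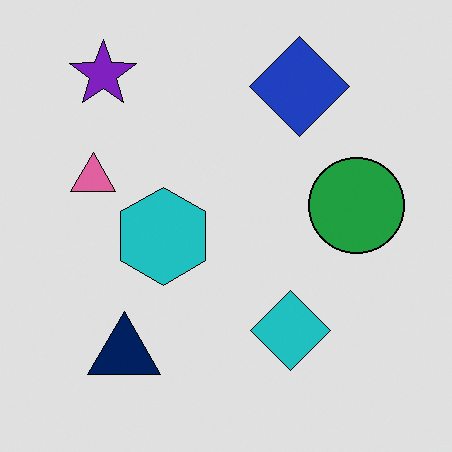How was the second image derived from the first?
Posterized to a reduced palette.

Each flat color has snapped to a coarser quantized level — most visibly, the near-white background has dropped to a flat grey.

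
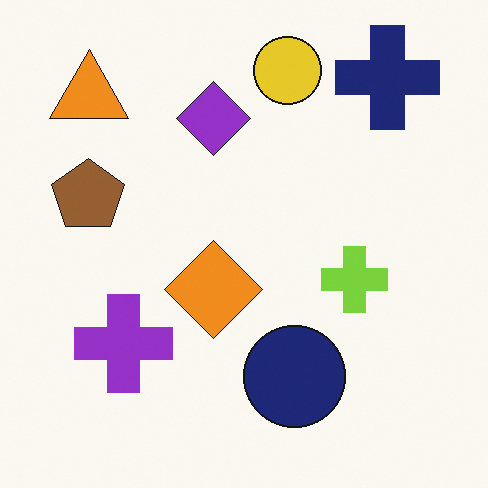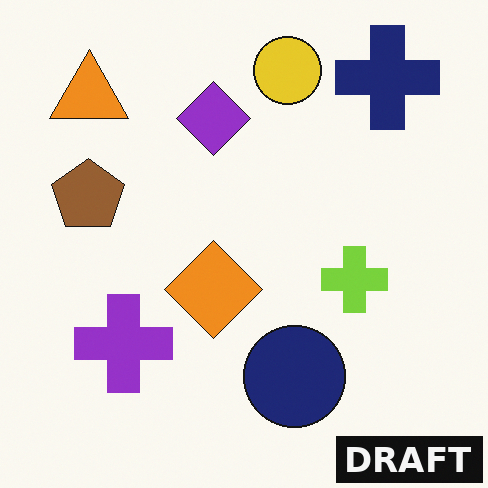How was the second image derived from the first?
The image was watermarked with the text "DRAFT" in the lower-right corner.

A dark label reading "DRAFT" appears in the lower-right corner.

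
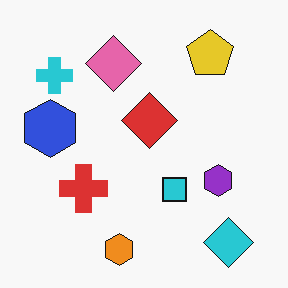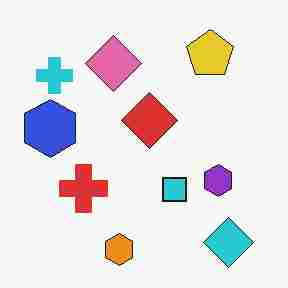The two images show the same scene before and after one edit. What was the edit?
The second image is the first degraded with heavy JPEG compression.

Blocky 8×8 compression artifacts appear around shape edges and the flat background shows ringing — characteristic JPEG degradation.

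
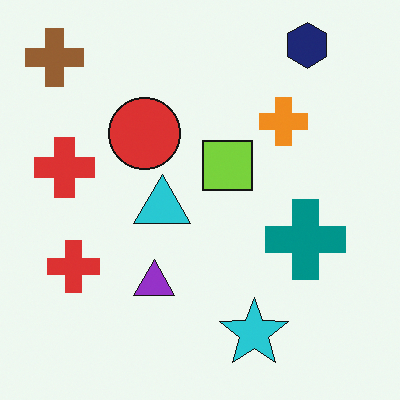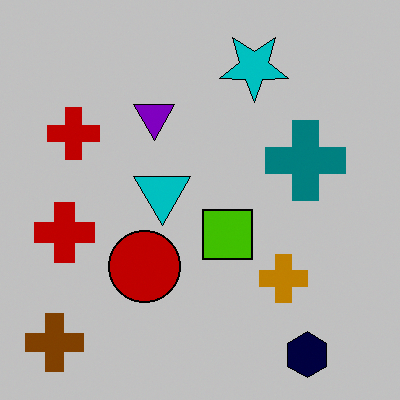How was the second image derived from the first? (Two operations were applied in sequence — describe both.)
The image was flipped vertically (top ↔ bottom), then aggressively posterized.

The navy hexagon is in the top-right of the first image and the bottom-right of the second — shapes on opposite sides of the horizontal midline have swapped in a mirror flip. Each flat color has snapped to a coarser quantized level — most visibly, the near-white background has dropped to a flat grey.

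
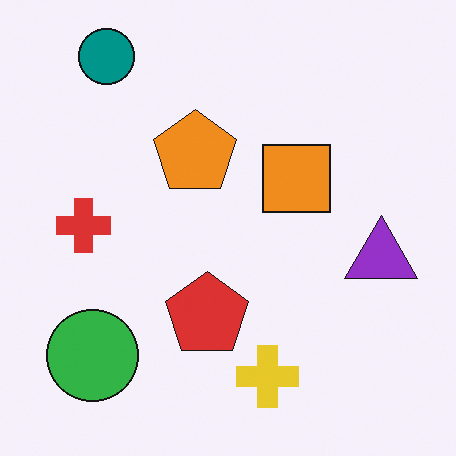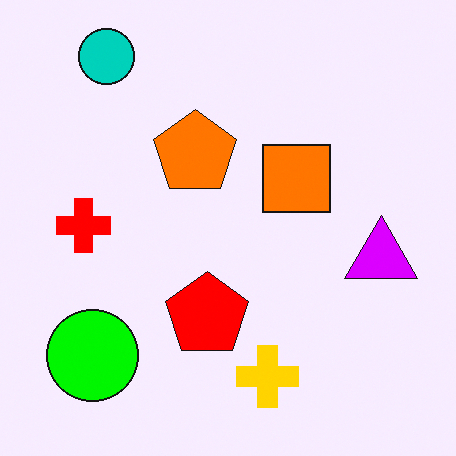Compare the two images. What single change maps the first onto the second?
Made much more vivid (saturation change).

All colors are more vivid — a global saturation change.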